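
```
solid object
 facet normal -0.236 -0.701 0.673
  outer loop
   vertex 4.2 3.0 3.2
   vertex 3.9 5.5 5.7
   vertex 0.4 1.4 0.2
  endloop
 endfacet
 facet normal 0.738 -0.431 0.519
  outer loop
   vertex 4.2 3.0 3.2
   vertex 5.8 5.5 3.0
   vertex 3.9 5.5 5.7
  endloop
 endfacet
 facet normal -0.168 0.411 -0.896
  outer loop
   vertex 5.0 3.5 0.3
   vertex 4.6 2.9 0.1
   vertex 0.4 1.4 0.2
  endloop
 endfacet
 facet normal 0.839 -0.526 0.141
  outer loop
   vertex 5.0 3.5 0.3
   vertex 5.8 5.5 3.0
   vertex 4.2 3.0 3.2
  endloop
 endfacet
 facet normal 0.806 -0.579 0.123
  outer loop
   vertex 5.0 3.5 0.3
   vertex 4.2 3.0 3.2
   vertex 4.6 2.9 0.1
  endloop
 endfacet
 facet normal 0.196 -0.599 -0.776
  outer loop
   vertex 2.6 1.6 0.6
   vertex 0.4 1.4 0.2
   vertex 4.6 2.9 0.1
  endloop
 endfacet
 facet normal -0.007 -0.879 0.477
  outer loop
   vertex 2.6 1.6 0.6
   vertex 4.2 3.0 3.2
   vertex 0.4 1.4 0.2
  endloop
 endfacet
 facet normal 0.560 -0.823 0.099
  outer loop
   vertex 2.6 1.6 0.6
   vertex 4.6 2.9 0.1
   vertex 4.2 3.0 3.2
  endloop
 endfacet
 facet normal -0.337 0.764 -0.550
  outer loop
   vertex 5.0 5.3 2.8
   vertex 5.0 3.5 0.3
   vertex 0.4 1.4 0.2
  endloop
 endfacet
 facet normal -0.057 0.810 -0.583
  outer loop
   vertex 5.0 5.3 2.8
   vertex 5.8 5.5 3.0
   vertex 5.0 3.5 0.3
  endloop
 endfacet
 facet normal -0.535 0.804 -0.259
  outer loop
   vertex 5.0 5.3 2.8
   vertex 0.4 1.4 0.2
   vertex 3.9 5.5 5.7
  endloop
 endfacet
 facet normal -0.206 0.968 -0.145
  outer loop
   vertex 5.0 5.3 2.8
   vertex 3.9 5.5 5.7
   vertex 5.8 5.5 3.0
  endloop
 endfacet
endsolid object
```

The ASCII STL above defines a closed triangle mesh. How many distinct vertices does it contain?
8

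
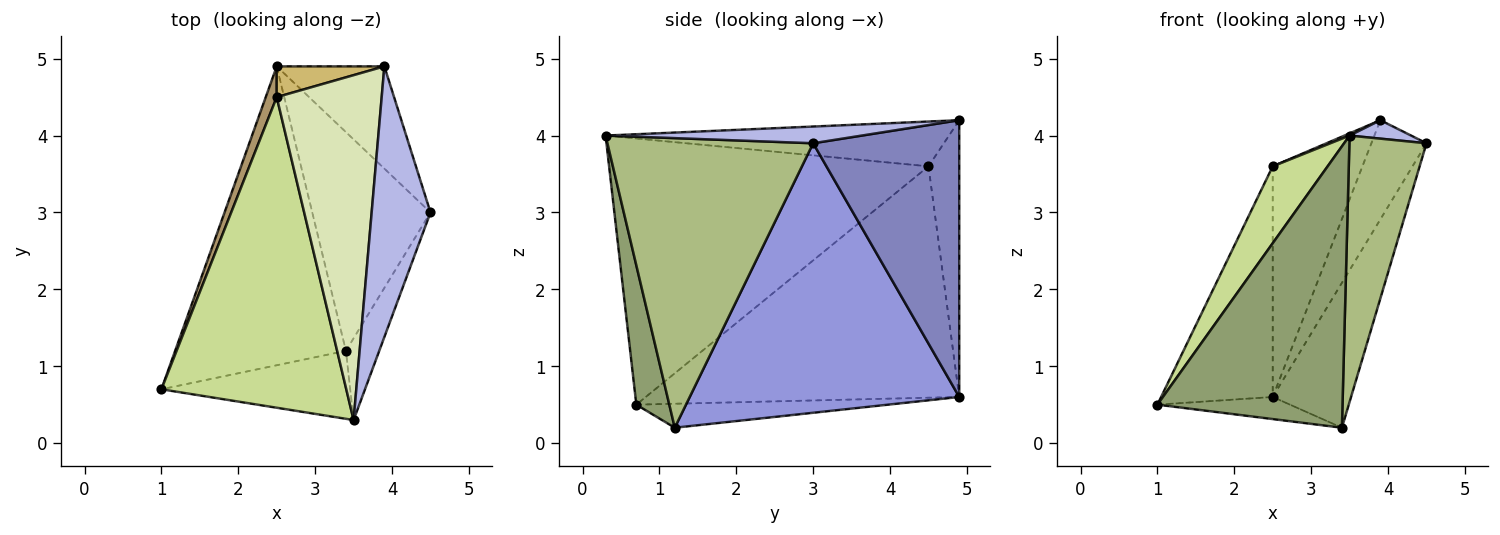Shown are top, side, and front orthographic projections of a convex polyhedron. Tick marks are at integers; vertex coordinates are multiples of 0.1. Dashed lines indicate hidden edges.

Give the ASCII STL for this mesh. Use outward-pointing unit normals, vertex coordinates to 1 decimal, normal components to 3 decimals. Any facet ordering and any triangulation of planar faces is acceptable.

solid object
 facet normal -0.139 0.073 -0.988
  outer loop
   vertex 2.5 4.9 0.6
   vertex 3.4 1.2 0.2
   vertex 1.0 0.7 0.5
  endloop
 endfacet
 facet normal 0.879 0.332 -0.342
  outer loop
   vertex 2.5 4.9 0.6
   vertex 3.9 4.9 4.2
   vertex 4.5 3.0 3.9
  endloop
 endfacet
 facet normal 0.885 0.257 -0.388
  outer loop
   vertex 2.5 4.9 0.6
   vertex 4.5 3.0 3.9
   vertex 3.4 1.2 0.2
  endloop
 endfacet
 facet normal 0.273 -0.065 0.960
  outer loop
   vertex 3.5 0.3 4.0
   vertex 4.5 3.0 3.9
   vertex 3.9 4.9 4.2
  endloop
 endfacet
 facet normal 0.171 -0.958 -0.231
  outer loop
   vertex 3.5 0.3 4.0
   vertex 1.0 0.7 0.5
   vertex 3.4 1.2 0.2
  endloop
 endfacet
 facet normal 0.931 -0.349 -0.107
  outer loop
   vertex 3.5 0.3 4.0
   vertex 3.4 1.2 0.2
   vertex 4.5 3.0 3.9
  endloop
 endfacet
 facet normal -0.813 -0.140 0.565
  outer loop
   vertex 2.5 4.5 3.6
   vertex 1.0 0.7 0.5
   vertex 3.5 0.3 4.0
  endloop
 endfacet
 facet normal -0.392 -0.006 0.920
  outer loop
   vertex 2.5 4.5 3.6
   vertex 3.5 0.3 4.0
   vertex 3.9 4.9 4.2
  endloop
 endfacet
 facet normal -0.941 0.335 0.045
  outer loop
   vertex 2.5 4.5 3.6
   vertex 2.5 4.9 0.6
   vertex 1.0 0.7 0.5
  endloop
 endfacet
 facet normal -0.322 0.939 0.125
  outer loop
   vertex 2.5 4.5 3.6
   vertex 3.9 4.9 4.2
   vertex 2.5 4.9 0.6
  endloop
 endfacet
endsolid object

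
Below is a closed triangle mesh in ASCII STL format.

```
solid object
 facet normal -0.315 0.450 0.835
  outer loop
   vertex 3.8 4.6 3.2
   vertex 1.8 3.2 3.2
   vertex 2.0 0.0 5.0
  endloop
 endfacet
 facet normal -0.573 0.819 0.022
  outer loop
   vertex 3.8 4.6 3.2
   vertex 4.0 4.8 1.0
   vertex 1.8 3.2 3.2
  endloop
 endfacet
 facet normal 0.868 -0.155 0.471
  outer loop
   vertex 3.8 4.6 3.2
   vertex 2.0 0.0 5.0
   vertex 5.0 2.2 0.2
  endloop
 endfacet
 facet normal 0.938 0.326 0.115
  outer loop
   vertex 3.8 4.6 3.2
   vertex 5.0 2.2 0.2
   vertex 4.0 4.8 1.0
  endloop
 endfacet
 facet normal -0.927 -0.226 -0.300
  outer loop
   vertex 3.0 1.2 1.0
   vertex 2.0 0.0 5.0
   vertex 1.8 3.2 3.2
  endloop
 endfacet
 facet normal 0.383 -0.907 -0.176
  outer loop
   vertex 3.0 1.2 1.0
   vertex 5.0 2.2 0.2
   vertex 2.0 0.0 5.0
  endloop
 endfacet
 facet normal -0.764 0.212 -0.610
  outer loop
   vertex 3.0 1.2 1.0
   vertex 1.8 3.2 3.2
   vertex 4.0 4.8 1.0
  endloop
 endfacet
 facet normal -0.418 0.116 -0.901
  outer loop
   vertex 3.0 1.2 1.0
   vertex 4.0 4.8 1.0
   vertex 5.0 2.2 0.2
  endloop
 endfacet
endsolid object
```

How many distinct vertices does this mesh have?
6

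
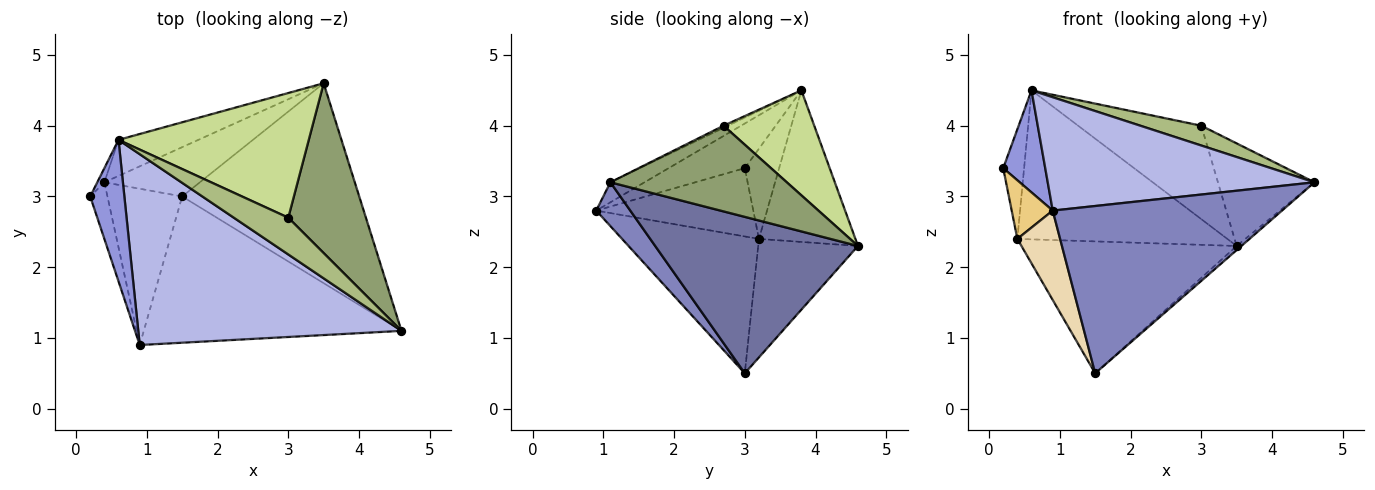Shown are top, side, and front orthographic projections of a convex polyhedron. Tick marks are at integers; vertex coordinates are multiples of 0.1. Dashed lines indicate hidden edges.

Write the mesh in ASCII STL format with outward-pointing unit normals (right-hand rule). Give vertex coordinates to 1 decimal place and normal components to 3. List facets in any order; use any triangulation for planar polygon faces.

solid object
 facet normal 0.662 0.015 -0.749
  outer loop
   vertex 1.5 3.0 0.5
   vertex 3.5 4.6 2.3
   vertex 4.6 1.1 3.2
  endloop
 endfacet
 facet normal 0.111 -0.748 -0.654
  outer loop
   vertex 0.9 0.9 2.8
   vertex 1.5 3.0 0.5
   vertex 4.6 1.1 3.2
  endloop
 endfacet
 facet normal -0.727 -0.401 0.556
  outer loop
   vertex 0.6 3.8 4.5
   vertex 0.2 3.0 3.4
   vertex 0.9 0.9 2.8
  endloop
 endfacet
 facet normal -0.065 -0.510 0.858
  outer loop
   vertex 0.6 3.8 4.5
   vertex 0.9 0.9 2.8
   vertex 4.6 1.1 3.2
  endloop
 endfacet
 facet normal 0.687 0.376 0.622
  outer loop
   vertex 3.0 2.7 4.0
   vertex 4.6 1.1 3.2
   vertex 3.5 4.6 2.3
  endloop
 endfacet
 facet normal -0.034 -0.474 0.880
  outer loop
   vertex 3.0 2.7 4.0
   vertex 0.6 3.8 4.5
   vertex 4.6 1.1 3.2
  endloop
 endfacet
 facet normal 0.404 0.549 0.732
  outer loop
   vertex 3.0 2.7 4.0
   vertex 3.5 4.6 2.3
   vertex 0.6 3.8 4.5
  endloop
 endfacet
 facet normal -0.398 0.859 -0.321
  outer loop
   vertex 0.4 3.2 2.4
   vertex 3.5 4.6 2.3
   vertex 1.5 3.0 0.5
  endloop
 endfacet
 facet normal -0.408 0.887 -0.215
  outer loop
   vertex 0.4 3.2 2.4
   vertex 0.6 3.8 4.5
   vertex 3.5 4.6 2.3
  endloop
 endfacet
 facet normal -0.853 0.518 -0.067
  outer loop
   vertex 0.4 3.2 2.4
   vertex 0.2 3.0 3.4
   vertex 0.6 3.8 4.5
  endloop
 endfacet
 facet normal -0.940 -0.246 -0.237
  outer loop
   vertex 0.4 3.2 2.4
   vertex 0.9 0.9 2.8
   vertex 0.2 3.0 3.4
  endloop
 endfacet
 facet normal -0.846 -0.264 -0.462
  outer loop
   vertex 0.4 3.2 2.4
   vertex 1.5 3.0 0.5
   vertex 0.9 0.9 2.8
  endloop
 endfacet
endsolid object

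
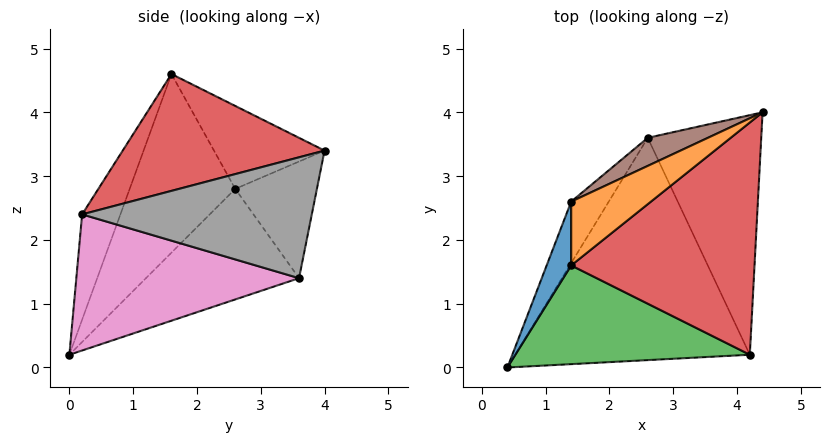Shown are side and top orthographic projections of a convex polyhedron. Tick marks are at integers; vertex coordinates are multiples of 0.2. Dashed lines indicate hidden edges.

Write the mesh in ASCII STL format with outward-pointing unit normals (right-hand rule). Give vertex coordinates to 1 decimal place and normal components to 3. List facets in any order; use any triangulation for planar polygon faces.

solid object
 facet normal -0.962 0.238 0.132
  outer loop
   vertex 1.4 2.6 2.8
   vertex 0.4 0.0 0.2
   vertex 1.4 1.6 4.6
  endloop
 endfacet
 facet normal -0.451 0.780 0.433
  outer loop
   vertex 1.4 2.6 2.8
   vertex 1.4 1.6 4.6
   vertex 4.4 4.0 3.4
  endloop
 endfacet
 facet normal -0.166 -0.914 0.370
  outer loop
   vertex 4.2 0.2 2.4
   vertex 1.4 1.6 4.6
   vertex 0.4 0.0 0.2
  endloop
 endfacet
 facet normal 0.521 -0.243 0.818
  outer loop
   vertex 4.2 0.2 2.4
   vertex 4.4 4.0 3.4
   vertex 1.4 1.6 4.6
  endloop
 endfacet
 facet normal -0.781 0.566 -0.265
  outer loop
   vertex 2.6 3.6 1.4
   vertex 0.4 0.0 0.2
   vertex 1.4 2.6 2.8
  endloop
 endfacet
 facet normal -0.449 0.863 0.232
  outer loop
   vertex 2.6 3.6 1.4
   vertex 1.4 2.6 2.8
   vertex 4.4 4.0 3.4
  endloop
 endfacet
 facet normal 0.502 -0.018 -0.865
  outer loop
   vertex 2.6 3.6 1.4
   vertex 4.2 0.2 2.4
   vertex 0.4 0.0 0.2
  endloop
 endfacet
 facet normal 0.722 0.140 -0.678
  outer loop
   vertex 2.6 3.6 1.4
   vertex 4.4 4.0 3.4
   vertex 4.2 0.2 2.4
  endloop
 endfacet
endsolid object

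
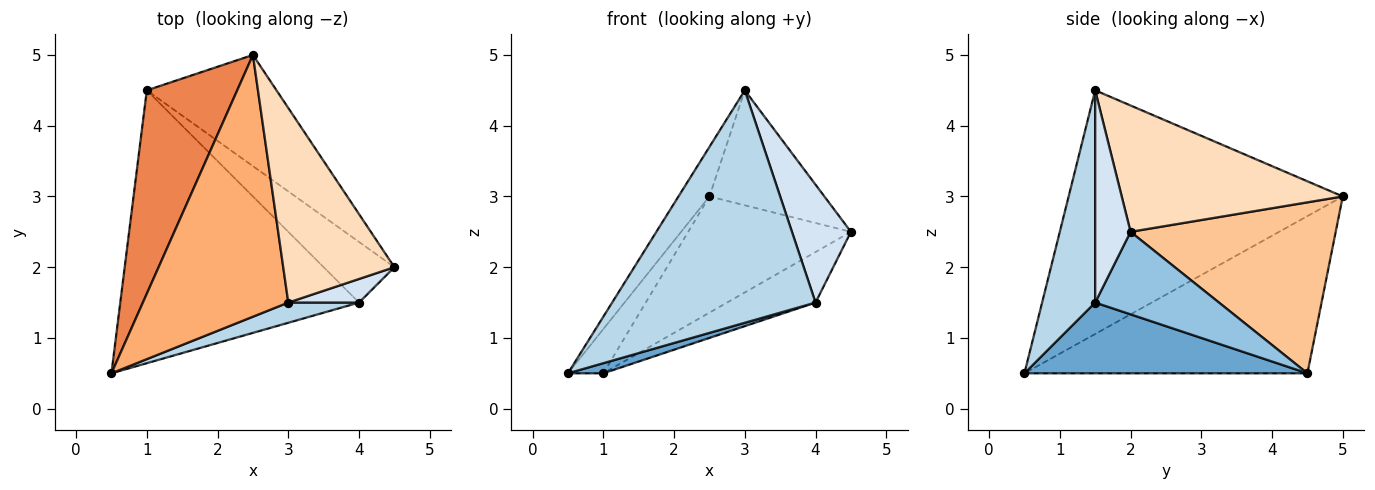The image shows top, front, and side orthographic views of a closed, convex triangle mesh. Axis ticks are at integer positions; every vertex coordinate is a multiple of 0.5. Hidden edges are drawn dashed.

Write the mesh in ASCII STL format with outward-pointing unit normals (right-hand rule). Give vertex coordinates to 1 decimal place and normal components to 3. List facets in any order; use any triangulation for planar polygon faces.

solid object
 facet normal 0.284 -0.035 -0.958
  outer loop
   vertex 4.0 1.5 1.5
   vertex 0.5 0.5 0.5
   vertex 1.0 4.5 0.5
  endloop
 endfacet
 facet normal 0.667 0.477 -0.572
  outer loop
   vertex 4.0 1.5 1.5
   vertex 1.0 4.5 0.5
   vertex 4.5 2.0 2.5
  endloop
 endfacet
 facet normal 0.252 -0.964 0.084
  outer loop
   vertex 4.0 1.5 1.5
   vertex 3.0 1.5 4.5
   vertex 0.5 0.5 0.5
  endloop
 endfacet
 facet normal 0.507 -0.845 0.169
  outer loop
   vertex 4.0 1.5 1.5
   vertex 4.5 2.0 2.5
   vertex 3.0 1.5 4.5
  endloop
 endfacet
 facet normal -0.862 0.108 0.496
  outer loop
   vertex 2.5 5.0 3.0
   vertex 1.0 4.5 0.5
   vertex 0.5 0.5 0.5
  endloop
 endfacet
 facet normal -0.855 0.096 0.510
  outer loop
   vertex 2.5 5.0 3.0
   vertex 0.5 0.5 0.5
   vertex 3.0 1.5 4.5
  endloop
 endfacet
 facet normal 0.674 0.534 -0.511
  outer loop
   vertex 2.5 5.0 3.0
   vertex 4.5 2.0 2.5
   vertex 1.0 4.5 0.5
  endloop
 endfacet
 facet normal 0.699 0.364 0.615
  outer loop
   vertex 2.5 5.0 3.0
   vertex 3.0 1.5 4.5
   vertex 4.5 2.0 2.5
  endloop
 endfacet
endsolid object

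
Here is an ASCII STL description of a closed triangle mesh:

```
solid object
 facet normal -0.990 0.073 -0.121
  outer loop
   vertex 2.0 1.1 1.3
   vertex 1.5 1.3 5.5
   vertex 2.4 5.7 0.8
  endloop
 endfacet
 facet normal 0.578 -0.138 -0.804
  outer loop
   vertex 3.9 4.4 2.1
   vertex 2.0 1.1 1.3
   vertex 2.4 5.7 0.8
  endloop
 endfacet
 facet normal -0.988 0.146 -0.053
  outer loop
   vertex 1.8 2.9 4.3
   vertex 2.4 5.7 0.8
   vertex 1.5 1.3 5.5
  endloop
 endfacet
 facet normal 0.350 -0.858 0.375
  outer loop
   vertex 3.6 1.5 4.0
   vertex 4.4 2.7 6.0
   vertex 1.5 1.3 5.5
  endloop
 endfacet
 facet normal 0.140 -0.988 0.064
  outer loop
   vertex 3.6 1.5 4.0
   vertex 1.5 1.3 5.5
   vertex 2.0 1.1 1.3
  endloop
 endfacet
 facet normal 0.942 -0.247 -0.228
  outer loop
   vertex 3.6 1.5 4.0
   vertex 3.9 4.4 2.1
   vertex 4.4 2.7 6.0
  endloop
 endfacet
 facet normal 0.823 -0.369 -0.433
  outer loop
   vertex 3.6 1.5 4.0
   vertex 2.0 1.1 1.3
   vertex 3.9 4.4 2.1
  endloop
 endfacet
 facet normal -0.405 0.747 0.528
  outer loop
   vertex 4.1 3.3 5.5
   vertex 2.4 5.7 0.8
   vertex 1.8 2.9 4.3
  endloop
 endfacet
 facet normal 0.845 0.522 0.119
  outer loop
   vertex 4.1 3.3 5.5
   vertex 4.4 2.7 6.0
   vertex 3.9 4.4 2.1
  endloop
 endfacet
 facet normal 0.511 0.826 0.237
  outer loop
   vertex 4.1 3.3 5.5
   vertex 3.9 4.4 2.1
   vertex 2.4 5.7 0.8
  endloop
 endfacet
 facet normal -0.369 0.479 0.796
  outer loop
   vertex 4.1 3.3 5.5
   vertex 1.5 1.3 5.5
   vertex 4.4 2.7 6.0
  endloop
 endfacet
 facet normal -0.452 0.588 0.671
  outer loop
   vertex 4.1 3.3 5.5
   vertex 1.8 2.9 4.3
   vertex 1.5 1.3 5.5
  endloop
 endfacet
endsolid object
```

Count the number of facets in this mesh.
12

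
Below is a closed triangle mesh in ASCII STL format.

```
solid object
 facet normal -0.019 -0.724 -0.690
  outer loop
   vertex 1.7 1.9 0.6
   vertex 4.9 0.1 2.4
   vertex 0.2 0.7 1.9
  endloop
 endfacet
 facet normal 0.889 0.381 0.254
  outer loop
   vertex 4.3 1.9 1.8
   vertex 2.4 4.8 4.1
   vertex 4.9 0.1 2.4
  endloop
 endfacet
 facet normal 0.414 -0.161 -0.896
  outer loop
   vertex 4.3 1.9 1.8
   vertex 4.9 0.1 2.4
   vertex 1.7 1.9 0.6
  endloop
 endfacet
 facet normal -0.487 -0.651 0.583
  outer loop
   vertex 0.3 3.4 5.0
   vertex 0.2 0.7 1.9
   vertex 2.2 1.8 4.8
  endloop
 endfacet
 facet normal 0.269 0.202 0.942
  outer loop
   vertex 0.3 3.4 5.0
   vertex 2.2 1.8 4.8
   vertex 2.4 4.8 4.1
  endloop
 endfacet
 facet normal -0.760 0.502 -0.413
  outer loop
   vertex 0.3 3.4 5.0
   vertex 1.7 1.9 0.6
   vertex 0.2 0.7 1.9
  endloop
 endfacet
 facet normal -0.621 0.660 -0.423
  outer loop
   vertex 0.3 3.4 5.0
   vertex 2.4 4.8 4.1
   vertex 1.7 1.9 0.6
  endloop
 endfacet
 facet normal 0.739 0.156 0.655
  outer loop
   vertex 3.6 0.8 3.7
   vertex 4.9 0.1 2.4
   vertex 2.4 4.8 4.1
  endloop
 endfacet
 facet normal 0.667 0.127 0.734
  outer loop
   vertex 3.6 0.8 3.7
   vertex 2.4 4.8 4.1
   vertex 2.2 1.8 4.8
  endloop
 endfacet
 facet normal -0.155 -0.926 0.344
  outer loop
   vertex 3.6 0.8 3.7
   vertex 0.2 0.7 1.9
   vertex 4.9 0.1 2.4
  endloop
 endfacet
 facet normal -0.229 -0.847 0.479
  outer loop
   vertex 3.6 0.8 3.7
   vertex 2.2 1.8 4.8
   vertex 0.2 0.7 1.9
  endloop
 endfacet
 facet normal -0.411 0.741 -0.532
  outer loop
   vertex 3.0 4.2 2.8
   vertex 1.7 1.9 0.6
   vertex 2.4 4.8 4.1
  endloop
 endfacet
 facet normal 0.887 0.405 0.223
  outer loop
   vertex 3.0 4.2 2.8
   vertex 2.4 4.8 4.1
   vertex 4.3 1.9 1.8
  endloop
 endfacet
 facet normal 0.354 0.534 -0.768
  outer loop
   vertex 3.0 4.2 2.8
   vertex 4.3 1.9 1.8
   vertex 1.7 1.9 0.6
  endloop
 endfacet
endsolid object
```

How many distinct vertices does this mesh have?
9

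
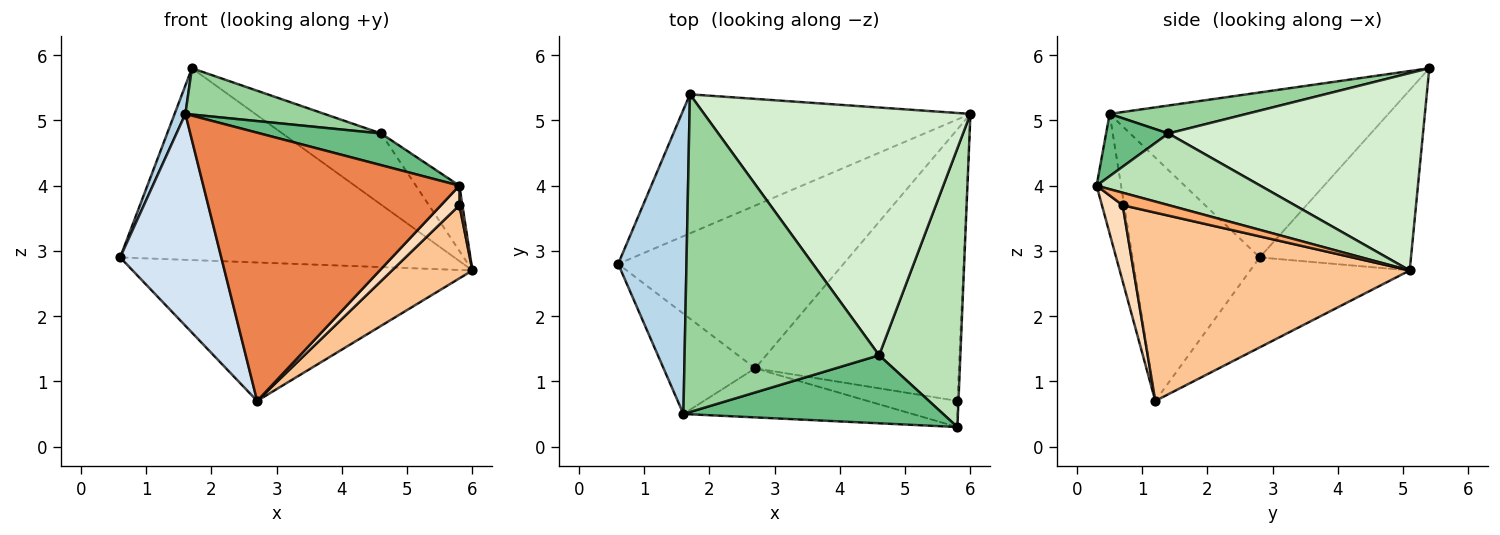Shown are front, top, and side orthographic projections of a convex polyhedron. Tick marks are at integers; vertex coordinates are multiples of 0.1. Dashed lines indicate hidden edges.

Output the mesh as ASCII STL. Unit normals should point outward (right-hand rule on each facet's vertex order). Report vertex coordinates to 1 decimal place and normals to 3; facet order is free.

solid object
 facet normal -0.344 0.760 -0.551
  outer loop
   vertex 1.7 5.4 5.8
   vertex 6.0 5.1 2.7
   vertex 0.6 2.8 2.9
  endloop
 endfacet
 facet normal -0.291 0.620 -0.729
  outer loop
   vertex 2.7 1.2 0.7
   vertex 0.6 2.8 2.9
   vertex 6.0 5.1 2.7
  endloop
 endfacet
 facet normal -0.923 -0.036 0.382
  outer loop
   vertex 1.6 0.5 5.1
   vertex 1.7 5.4 5.8
   vertex 0.6 2.8 2.9
  endloop
 endfacet
 facet normal -0.751 -0.597 -0.283
  outer loop
   vertex 1.6 0.5 5.1
   vertex 0.6 2.8 2.9
   vertex 2.7 1.2 0.7
  endloop
 endfacet
 facet normal -0.094 -0.979 -0.179
  outer loop
   vertex 1.6 0.5 5.1
   vertex 2.7 1.2 0.7
   vertex 5.8 0.3 4.0
  endloop
 endfacet
 facet normal 0.994 -0.065 -0.086
  outer loop
   vertex 5.8 0.7 3.7
   vertex 6.0 5.1 2.7
   vertex 5.8 0.3 4.0
  endloop
 endfacet
 facet normal 0.666 -0.194 -0.720
  outer loop
   vertex 5.8 0.7 3.7
   vertex 2.7 1.2 0.7
   vertex 6.0 5.1 2.7
  endloop
 endfacet
 facet normal 0.561 -0.497 -0.662
  outer loop
   vertex 5.8 0.7 3.7
   vertex 5.8 0.3 4.0
   vertex 2.7 1.2 0.7
  endloop
 endfacet
 facet normal 0.212 -0.413 0.886
  outer loop
   vertex 4.6 1.4 4.8
   vertex 1.6 0.5 5.1
   vertex 5.8 0.3 4.0
  endloop
 endfacet
 facet normal 0.141 -0.143 0.980
  outer loop
   vertex 4.6 1.4 4.8
   vertex 1.7 5.4 5.8
   vertex 1.6 0.5 5.1
  endloop
 endfacet
 facet normal 0.651 0.173 0.739
  outer loop
   vertex 4.6 1.4 4.8
   vertex 5.8 0.3 4.0
   vertex 6.0 5.1 2.7
  endloop
 endfacet
 facet normal 0.580 0.225 0.783
  outer loop
   vertex 4.6 1.4 4.8
   vertex 6.0 5.1 2.7
   vertex 1.7 5.4 5.8
  endloop
 endfacet
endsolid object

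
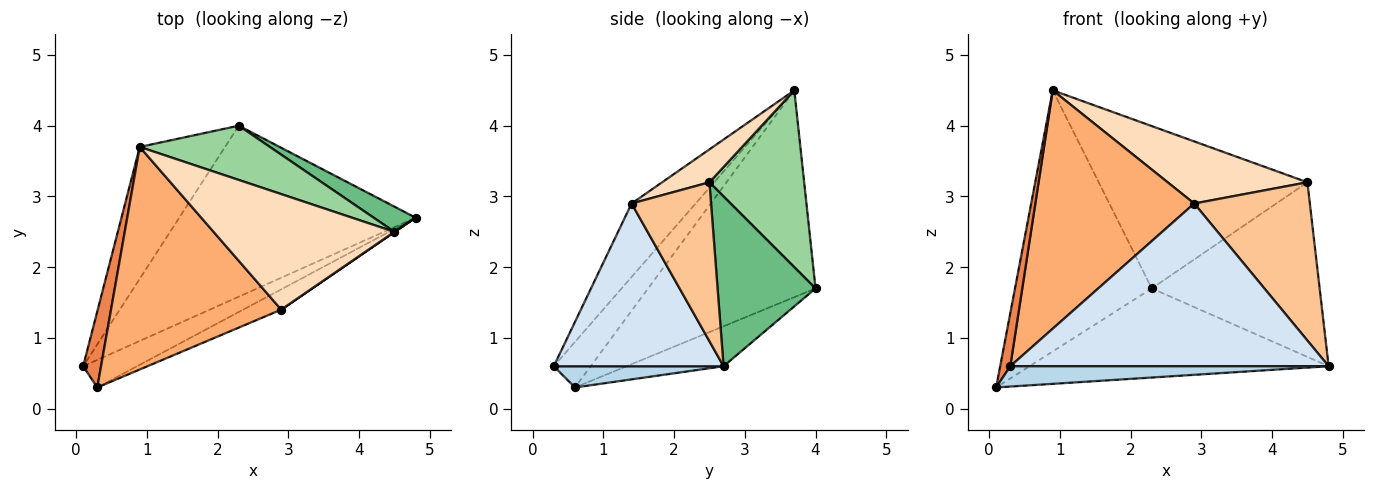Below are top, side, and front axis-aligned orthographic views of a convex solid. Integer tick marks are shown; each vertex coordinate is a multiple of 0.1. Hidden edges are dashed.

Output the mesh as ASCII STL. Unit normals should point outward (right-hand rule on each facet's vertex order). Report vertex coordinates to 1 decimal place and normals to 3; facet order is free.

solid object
 facet normal -0.148 0.457 -0.877
  outer loop
   vertex 2.3 4.0 1.7
   vertex 4.8 2.7 0.6
   vertex 0.1 0.6 0.3
  endloop
 endfacet
 facet normal -0.738 0.603 -0.304
  outer loop
   vertex 2.3 4.0 1.7
   vertex 0.1 0.6 0.3
   vertex 0.9 3.7 4.5
  endloop
 endfacet
 facet normal 0.302 -0.566 -0.767
  outer loop
   vertex 0.3 0.3 0.6
   vertex 0.1 0.6 0.3
   vertex 4.8 2.7 0.6
  endloop
 endfacet
 facet normal 0.468 -0.877 -0.109
  outer loop
   vertex 0.3 0.3 0.6
   vertex 4.8 2.7 0.6
   vertex 2.9 1.4 2.9
  endloop
 endfacet
 facet normal -0.902 -0.247 0.354
  outer loop
   vertex 0.3 0.3 0.6
   vertex 0.9 3.7 4.5
   vertex 0.1 0.6 0.3
  endloop
 endfacet
 facet normal -0.283 -0.701 0.655
  outer loop
   vertex 0.3 0.3 0.6
   vertex 2.9 1.4 2.9
   vertex 0.9 3.7 4.5
  endloop
 endfacet
 facet normal 0.566 -0.824 0.002
  outer loop
   vertex 4.5 2.5 3.2
   vertex 2.9 1.4 2.9
   vertex 4.8 2.7 0.6
  endloop
 endfacet
 facet normal 0.158 -0.467 0.870
  outer loop
   vertex 4.5 2.5 3.2
   vertex 0.9 3.7 4.5
   vertex 2.9 1.4 2.9
  endloop
 endfacet
 facet normal 0.500 0.857 0.124
  outer loop
   vertex 4.5 2.5 3.2
   vertex 4.8 2.7 0.6
   vertex 2.3 4.0 1.7
  endloop
 endfacet
 facet normal 0.395 0.871 0.291
  outer loop
   vertex 4.5 2.5 3.2
   vertex 2.3 4.0 1.7
   vertex 0.9 3.7 4.5
  endloop
 endfacet
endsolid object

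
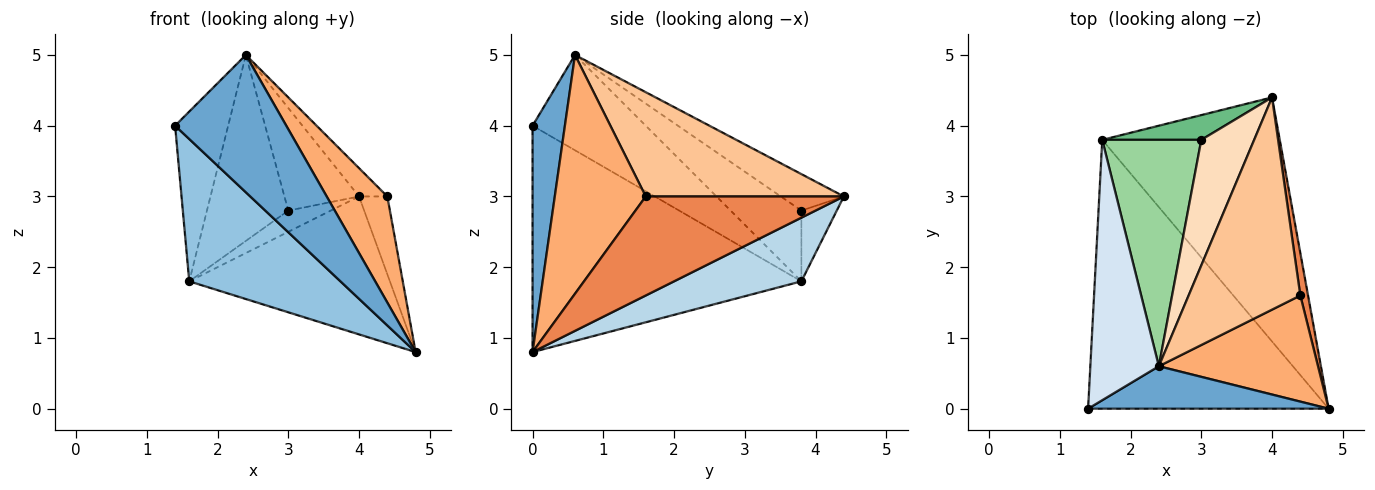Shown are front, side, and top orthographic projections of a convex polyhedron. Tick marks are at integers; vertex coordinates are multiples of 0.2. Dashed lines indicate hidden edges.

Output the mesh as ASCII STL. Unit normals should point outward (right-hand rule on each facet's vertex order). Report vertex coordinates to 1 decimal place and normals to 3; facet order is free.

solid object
 facet normal 0.268 -0.921 0.285
  outer loop
   vertex 2.4 0.6 5.0
   vertex 1.4 0.0 4.0
   vertex 4.8 0.0 0.8
  endloop
 endfacet
 facet normal -0.639 -0.360 -0.679
  outer loop
   vertex 1.6 3.8 1.8
   vertex 4.8 0.0 0.8
   vertex 1.4 0.0 4.0
  endloop
 endfacet
 facet normal 0.298 0.470 -0.831
  outer loop
   vertex 1.6 3.8 1.8
   vertex 4.0 4.4 3.0
   vertex 4.8 0.0 0.8
  endloop
 endfacet
 facet normal -0.759 0.356 0.545
  outer loop
   vertex 1.6 3.8 1.8
   vertex 1.4 0.0 4.0
   vertex 2.4 0.6 5.0
  endloop
 endfacet
 facet normal 0.987 0.141 0.077
  outer loop
   vertex 4.4 1.6 3.0
   vertex 4.8 0.0 0.8
   vertex 4.0 4.4 3.0
  endloop
 endfacet
 facet normal 0.728 -0.485 0.485
  outer loop
   vertex 4.4 1.6 3.0
   vertex 2.4 0.6 5.0
   vertex 4.8 0.0 0.8
  endloop
 endfacet
 facet normal 0.679 0.097 0.728
  outer loop
   vertex 4.4 1.6 3.0
   vertex 4.0 4.4 3.0
   vertex 2.4 0.6 5.0
  endloop
 endfacet
 facet normal -0.471 0.558 0.683
  outer loop
   vertex 3.0 3.8 2.8
   vertex 2.4 0.6 5.0
   vertex 4.0 4.4 3.0
  endloop
 endfacet
 facet normal -0.477 0.572 0.667
  outer loop
   vertex 3.0 3.8 2.8
   vertex 4.0 4.4 3.0
   vertex 1.6 3.8 1.8
  endloop
 endfacet
 facet normal -0.483 0.556 0.677
  outer loop
   vertex 3.0 3.8 2.8
   vertex 1.6 3.8 1.8
   vertex 2.4 0.6 5.0
  endloop
 endfacet
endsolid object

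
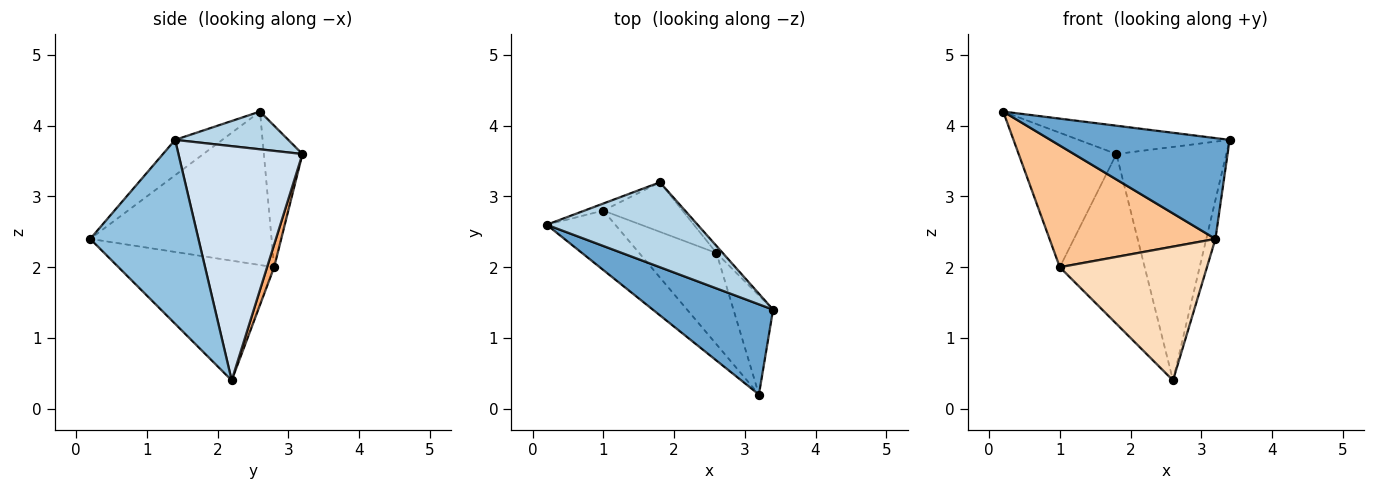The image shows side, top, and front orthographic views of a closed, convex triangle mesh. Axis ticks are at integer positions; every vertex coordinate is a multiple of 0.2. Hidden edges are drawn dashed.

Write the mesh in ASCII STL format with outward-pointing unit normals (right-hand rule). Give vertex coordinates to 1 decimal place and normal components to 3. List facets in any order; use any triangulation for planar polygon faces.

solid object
 facet normal -0.192 -0.731 0.654
  outer loop
   vertex 3.2 0.2 2.4
   vertex 3.4 1.4 3.8
   vertex 0.2 2.6 4.2
  endloop
 endfacet
 facet normal 0.974 0.082 -0.210
  outer loop
   vertex 2.6 2.2 0.4
   vertex 3.4 1.4 3.8
   vertex 3.2 0.2 2.4
  endloop
 endfacet
 facet normal 0.231 0.308 0.923
  outer loop
   vertex 1.8 3.2 3.6
   vertex 0.2 2.6 4.2
   vertex 3.4 1.4 3.8
  endloop
 endfacet
 facet normal 0.748 0.663 -0.020
  outer loop
   vertex 1.8 3.2 3.6
   vertex 3.4 1.4 3.8
   vertex 2.6 2.2 0.4
  endloop
 endfacet
 facet normal -0.367 0.929 -0.049
  outer loop
   vertex 1.0 2.8 2.0
   vertex 0.2 2.6 4.2
   vertex 1.8 3.2 3.6
  endloop
 endfacet
 facet normal 0.080 0.957 -0.279
  outer loop
   vertex 1.0 2.8 2.0
   vertex 1.8 3.2 3.6
   vertex 2.6 2.2 0.4
  endloop
 endfacet
 facet normal -0.701 -0.641 -0.313
  outer loop
   vertex 1.0 2.8 2.0
   vertex 3.2 0.2 2.4
   vertex 0.2 2.6 4.2
  endloop
 endfacet
 facet normal -0.658 -0.622 -0.425
  outer loop
   vertex 1.0 2.8 2.0
   vertex 2.6 2.2 0.4
   vertex 3.2 0.2 2.4
  endloop
 endfacet
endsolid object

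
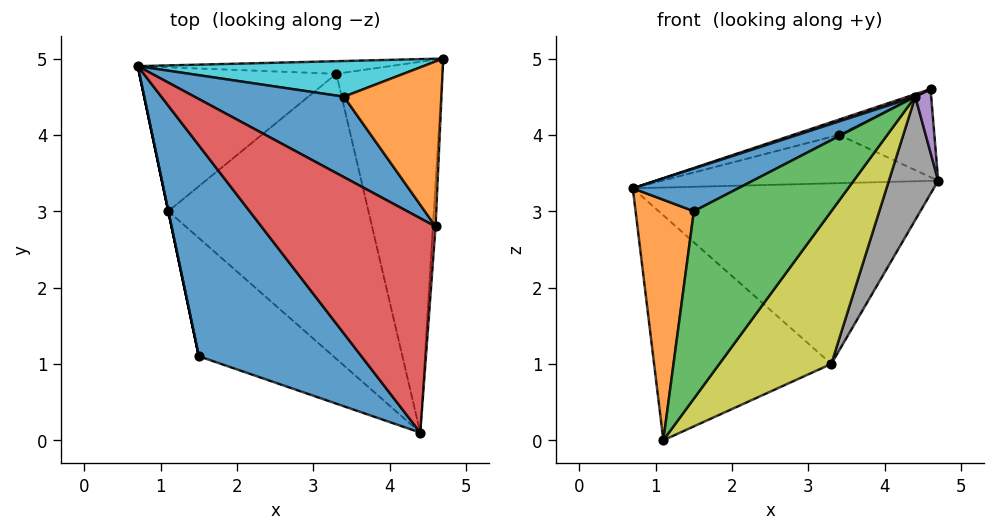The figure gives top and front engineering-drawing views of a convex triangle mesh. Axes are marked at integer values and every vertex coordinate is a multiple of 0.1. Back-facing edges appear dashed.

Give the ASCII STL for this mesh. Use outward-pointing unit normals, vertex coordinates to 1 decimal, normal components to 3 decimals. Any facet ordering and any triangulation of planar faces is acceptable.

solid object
 facet normal -0.499 -0.172 0.850
  outer loop
   vertex 1.5 1.1 3.0
   vertex 4.4 0.1 4.5
   vertex 0.7 4.9 3.3
  endloop
 endfacet
 facet normal -0.979 -0.206 0.000
  outer loop
   vertex 1.5 1.1 3.0
   vertex 0.7 4.9 3.3
   vertex 1.1 3.0 0.0
  endloop
 endfacet
 facet normal -0.016 -0.846 -0.533
  outer loop
   vertex 1.5 1.1 3.0
   vertex 1.1 3.0 0.0
   vertex 4.4 0.1 4.5
  endloop
 endfacet
 facet normal -0.322 -0.011 0.947
  outer loop
   vertex 4.6 2.8 4.6
   vertex 0.7 4.9 3.3
   vertex 4.4 0.1 4.5
  endloop
 endfacet
 facet normal 0.996 -0.072 -0.049
  outer loop
   vertex 4.6 2.8 4.6
   vertex 4.4 0.1 4.5
   vertex 4.7 5.0 3.4
  endloop
 endfacet
 facet normal -0.023 0.997 -0.070
  outer loop
   vertex 3.3 4.8 1.0
   vertex 0.7 4.9 3.3
   vertex 4.7 5.0 3.4
  endloop
 endfacet
 facet normal -0.406 0.770 -0.492
  outer loop
   vertex 3.3 4.8 1.0
   vertex 1.1 3.0 0.0
   vertex 0.7 4.9 3.3
  endloop
 endfacet
 facet normal 0.858 -0.162 -0.487
  outer loop
   vertex 3.3 4.8 1.0
   vertex 4.7 5.0 3.4
   vertex 4.4 0.1 4.5
  endloop
 endfacet
 facet normal 0.618 -0.371 -0.693
  outer loop
   vertex 3.3 4.8 1.0
   vertex 4.4 0.1 4.5
   vertex 1.1 3.0 0.0
  endloop
 endfacet
 facet normal -0.035 0.804 0.594
  outer loop
   vertex 3.4 4.5 4.0
   vertex 4.7 5.0 3.4
   vertex 0.7 4.9 3.3
  endloop
 endfacet
 facet normal -0.221 0.182 0.958
  outer loop
   vertex 3.4 4.5 4.0
   vertex 0.7 4.9 3.3
   vertex 4.6 2.8 4.6
  endloop
 endfacet
 facet normal 0.220 0.459 0.860
  outer loop
   vertex 3.4 4.5 4.0
   vertex 4.6 2.8 4.6
   vertex 4.7 5.0 3.4
  endloop
 endfacet
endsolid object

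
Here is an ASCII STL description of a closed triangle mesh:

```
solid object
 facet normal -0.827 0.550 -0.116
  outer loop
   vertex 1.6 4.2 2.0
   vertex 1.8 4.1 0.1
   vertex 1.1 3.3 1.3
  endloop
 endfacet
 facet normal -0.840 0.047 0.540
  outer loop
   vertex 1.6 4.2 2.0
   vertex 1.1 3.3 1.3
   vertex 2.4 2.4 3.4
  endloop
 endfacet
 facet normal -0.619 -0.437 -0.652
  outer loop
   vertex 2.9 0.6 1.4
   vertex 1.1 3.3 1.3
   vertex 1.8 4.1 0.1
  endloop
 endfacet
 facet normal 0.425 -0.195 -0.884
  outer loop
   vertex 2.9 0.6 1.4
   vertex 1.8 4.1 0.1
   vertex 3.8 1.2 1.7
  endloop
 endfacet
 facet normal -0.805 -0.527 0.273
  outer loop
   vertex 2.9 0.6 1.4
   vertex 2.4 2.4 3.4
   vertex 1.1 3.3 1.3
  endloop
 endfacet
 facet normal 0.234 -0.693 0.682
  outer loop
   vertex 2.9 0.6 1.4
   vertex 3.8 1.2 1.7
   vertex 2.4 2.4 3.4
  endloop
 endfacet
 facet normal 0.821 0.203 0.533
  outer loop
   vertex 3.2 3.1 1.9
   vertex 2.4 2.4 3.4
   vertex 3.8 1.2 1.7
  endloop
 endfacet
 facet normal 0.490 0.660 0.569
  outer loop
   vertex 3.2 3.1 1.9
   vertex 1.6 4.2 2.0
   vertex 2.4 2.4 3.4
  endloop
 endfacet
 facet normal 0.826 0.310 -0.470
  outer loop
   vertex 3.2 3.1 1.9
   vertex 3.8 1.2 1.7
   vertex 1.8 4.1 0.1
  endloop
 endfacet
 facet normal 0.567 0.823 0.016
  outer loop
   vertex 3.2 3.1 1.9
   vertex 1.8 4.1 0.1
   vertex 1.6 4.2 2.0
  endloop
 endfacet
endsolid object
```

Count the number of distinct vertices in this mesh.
7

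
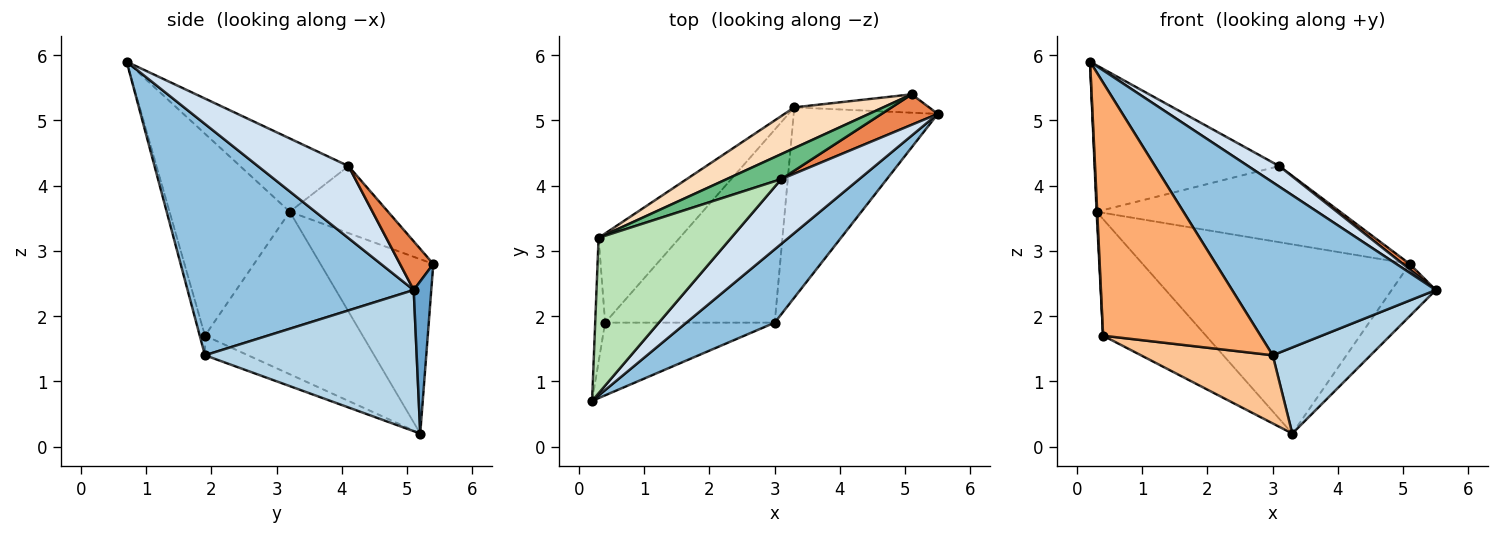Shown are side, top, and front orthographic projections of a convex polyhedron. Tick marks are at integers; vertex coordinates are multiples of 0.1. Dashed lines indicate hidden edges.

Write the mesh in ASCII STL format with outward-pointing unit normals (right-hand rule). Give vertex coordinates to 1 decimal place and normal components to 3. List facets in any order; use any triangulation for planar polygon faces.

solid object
 facet normal 0.351 0.883 -0.311
  outer loop
   vertex 5.1 5.4 2.8
   vertex 5.5 5.1 2.4
   vertex 3.3 5.2 0.2
  endloop
 endfacet
 facet normal 0.715 -0.644 0.273
  outer loop
   vertex 3.0 1.9 1.4
   vertex 5.5 5.1 2.4
   vertex 0.2 0.7 5.9
  endloop
 endfacet
 facet normal 0.666 -0.308 -0.680
  outer loop
   vertex 3.0 1.9 1.4
   vertex 3.3 5.2 0.2
   vertex 5.5 5.1 2.4
  endloop
 endfacet
 facet normal 0.661 -0.227 0.715
  outer loop
   vertex 3.1 4.1 4.3
   vertex 0.2 0.7 5.9
   vertex 5.5 5.1 2.4
  endloop
 endfacet
 facet normal 0.649 -0.134 0.749
  outer loop
   vertex 3.1 4.1 4.3
   vertex 5.5 5.1 2.4
   vertex 5.1 5.4 2.8
  endloop
 endfacet
 facet normal -0.032 -0.961 -0.276
  outer loop
   vertex 0.4 1.9 1.7
   vertex 3.0 1.9 1.4
   vertex 0.2 0.7 5.9
  endloop
 endfacet
 facet normal -0.108 -0.331 -0.937
  outer loop
   vertex 0.4 1.9 1.7
   vertex 3.3 5.2 0.2
   vertex 3.0 1.9 1.4
  endloop
 endfacet
 facet normal -0.382 0.904 0.195
  outer loop
   vertex 0.3 3.2 3.6
   vertex 5.1 5.4 2.8
   vertex 3.3 5.2 0.2
  endloop
 endfacet
 facet normal -0.358 0.887 0.291
  outer loop
   vertex 0.3 3.2 3.6
   vertex 3.1 4.1 4.3
   vertex 5.1 5.4 2.8
  endloop
 endfacet
 facet normal -0.773 0.504 -0.386
  outer loop
   vertex 0.3 3.2 3.6
   vertex 3.3 5.2 0.2
   vertex 0.4 1.9 1.7
  endloop
 endfacet
 facet normal -0.373 0.636 0.675
  outer loop
   vertex 0.3 3.2 3.6
   vertex 0.2 0.7 5.9
   vertex 3.1 4.1 4.3
  endloop
 endfacet
 facet normal -0.999 -0.005 -0.049
  outer loop
   vertex 0.3 3.2 3.6
   vertex 0.4 1.9 1.7
   vertex 0.2 0.7 5.9
  endloop
 endfacet
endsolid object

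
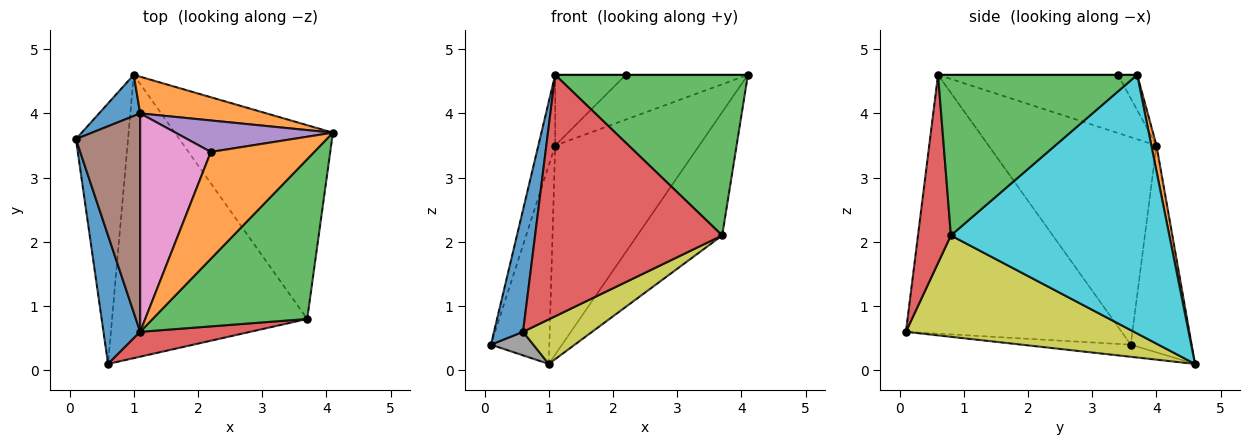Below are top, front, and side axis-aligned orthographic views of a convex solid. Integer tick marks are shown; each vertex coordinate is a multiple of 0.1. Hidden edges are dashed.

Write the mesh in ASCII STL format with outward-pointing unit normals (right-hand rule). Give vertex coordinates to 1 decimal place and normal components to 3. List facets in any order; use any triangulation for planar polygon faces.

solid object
 facet normal -0.981 -0.132 0.139
  outer loop
   vertex 1.1 0.6 4.6
   vertex 0.1 3.6 0.4
   vertex 0.6 0.1 0.6
  endloop
 endfacet
 facet normal 0.000 0.000 1.000
  outer loop
   vertex 1.1 0.6 4.6
   vertex 4.1 3.7 4.6
   vertex 2.2 3.4 4.6
  endloop
 endfacet
 facet normal 0.591 -0.572 0.569
  outer loop
   vertex 3.7 0.8 2.1
   vertex 4.1 3.7 4.6
   vertex 1.1 0.6 4.6
  endloop
 endfacet
 facet normal 0.172 -0.980 0.101
  outer loop
   vertex 3.7 0.8 2.1
   vertex 1.1 0.6 4.6
   vertex 0.6 0.1 0.6
  endloop
 endfacet
 facet normal -0.128 0.811 0.571
  outer loop
   vertex 1.1 4.0 3.5
   vertex 2.2 3.4 4.6
   vertex 4.1 3.7 4.6
  endloop
 endfacet
 facet normal -0.951 0.095 0.294
  outer loop
   vertex 1.1 4.0 3.5
   vertex 0.1 3.6 0.4
   vertex 1.1 0.6 4.6
  endloop
 endfacet
 facet normal -0.617 0.242 0.749
  outer loop
   vertex 1.1 4.0 3.5
   vertex 1.1 0.6 4.6
   vertex 2.2 3.4 4.6
  endloop
 endfacet
 facet normal -0.226 -0.088 -0.970
  outer loop
   vertex 1.0 4.6 0.1
   vertex 0.6 0.1 0.6
   vertex 0.1 3.6 0.4
  endloop
 endfacet
 facet normal 0.456 -0.138 -0.879
  outer loop
   vertex 1.0 4.6 0.1
   vertex 3.7 0.8 2.1
   vertex 0.6 0.1 0.6
  endloop
 endfacet
 facet normal 0.810 0.315 -0.495
  outer loop
   vertex 1.0 4.6 0.1
   vertex 4.1 3.7 4.6
   vertex 3.7 0.8 2.1
  endloop
 endfacet
 facet normal -0.714 0.685 0.142
  outer loop
   vertex 1.0 4.6 0.1
   vertex 0.1 3.6 0.4
   vertex 1.1 4.0 3.5
  endloop
 endfacet
 facet normal 0.035 0.984 0.173
  outer loop
   vertex 1.0 4.6 0.1
   vertex 1.1 4.0 3.5
   vertex 4.1 3.7 4.6
  endloop
 endfacet
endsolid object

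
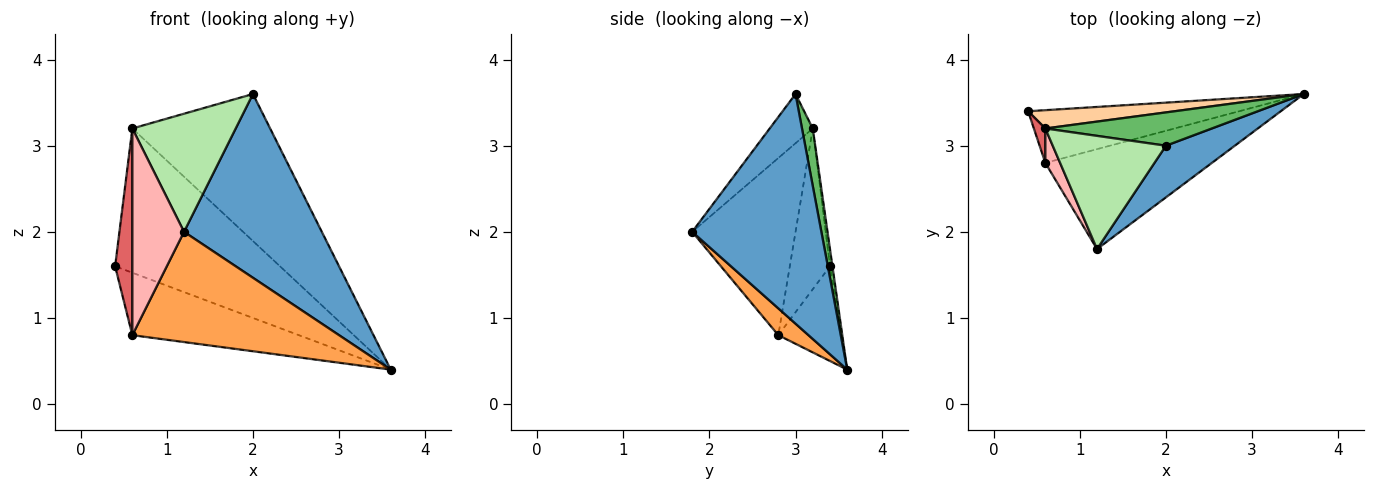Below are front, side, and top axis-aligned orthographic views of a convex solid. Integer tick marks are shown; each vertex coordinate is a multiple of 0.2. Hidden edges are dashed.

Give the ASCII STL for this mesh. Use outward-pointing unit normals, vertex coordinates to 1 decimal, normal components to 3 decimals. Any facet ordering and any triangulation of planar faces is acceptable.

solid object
 facet normal 0.670 -0.715 0.201
  outer loop
   vertex 2.0 3.0 3.6
   vertex 1.2 1.8 2.0
   vertex 3.6 3.6 0.4
  endloop
 endfacet
 facet normal -0.278 0.734 -0.620
  outer loop
   vertex 0.6 2.8 0.8
   vertex 0.4 3.4 1.6
   vertex 3.6 3.6 0.4
  endloop
 endfacet
 facet normal 0.107 -0.737 -0.668
  outer loop
   vertex 0.6 2.8 0.8
   vertex 3.6 3.6 0.4
   vertex 1.2 1.8 2.0
  endloop
 endfacet
 facet normal -0.015 0.992 0.126
  outer loop
   vertex 0.6 3.2 3.2
   vertex 3.6 3.6 0.4
   vertex 0.4 3.4 1.6
  endloop
 endfacet
 facet normal 0.076 0.972 0.220
  outer loop
   vertex 0.6 3.2 3.2
   vertex 2.0 3.0 3.6
   vertex 3.6 3.6 0.4
  endloop
 endfacet
 facet normal -0.288 -0.691 0.663
  outer loop
   vertex 0.6 3.2 3.2
   vertex 1.2 1.8 2.0
   vertex 2.0 3.0 3.6
  endloop
 endfacet
 facet normal -0.917 -0.393 0.066
  outer loop
   vertex 0.6 3.2 3.2
   vertex 0.4 3.4 1.6
   vertex 0.6 2.8 0.8
  endloop
 endfacet
 facet normal -0.892 -0.446 0.074
  outer loop
   vertex 0.6 3.2 3.2
   vertex 0.6 2.8 0.8
   vertex 1.2 1.8 2.0
  endloop
 endfacet
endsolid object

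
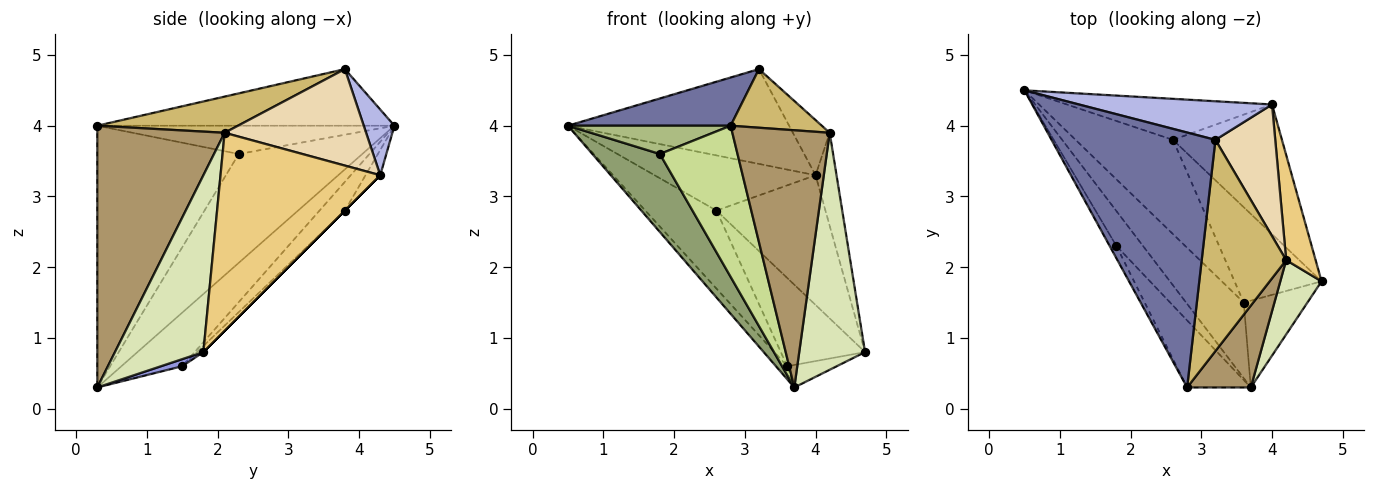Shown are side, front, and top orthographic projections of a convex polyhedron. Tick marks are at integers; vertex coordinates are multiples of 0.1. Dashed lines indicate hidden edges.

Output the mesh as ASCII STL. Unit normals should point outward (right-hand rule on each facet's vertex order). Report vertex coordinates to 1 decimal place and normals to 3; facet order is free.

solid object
 facet normal -0.321 -0.176 0.930
  outer loop
   vertex 2.8 0.3 4.0
   vertex 3.2 3.8 4.8
   vertex 0.5 4.5 4.0
  endloop
 endfacet
 facet normal -0.676 0.125 -0.727
  outer loop
   vertex 3.6 1.5 0.6
   vertex 3.7 0.3 0.3
   vertex 0.5 4.5 4.0
  endloop
 endfacet
 facet normal 0.107 0.250 -0.962
  outer loop
   vertex 3.6 1.5 0.6
   vertex 4.7 1.8 0.8
   vertex 3.7 0.3 0.3
  endloop
 endfacet
 facet normal 0.127 0.919 0.374
  outer loop
   vertex 4.0 4.3 3.3
   vertex 0.5 4.5 4.0
   vertex 3.2 3.8 4.8
  endloop
 endfacet
 facet normal -0.858 -0.469 -0.210
  outer loop
   vertex 1.8 2.3 3.6
   vertex 0.5 4.5 4.0
   vertex 3.7 0.3 0.3
  endloop
 endfacet
 facet normal -0.859 -0.470 -0.204
  outer loop
   vertex 1.8 2.3 3.6
   vertex 2.8 0.3 4.0
   vertex 0.5 4.5 4.0
  endloop
 endfacet
 facet normal -0.857 -0.470 -0.209
  outer loop
   vertex 1.8 2.3 3.6
   vertex 3.7 0.3 0.3
   vertex 2.8 0.3 4.0
  endloop
 endfacet
 facet normal 0.788 -0.587 0.184
  outer loop
   vertex 4.2 2.1 3.9
   vertex 3.7 0.3 0.3
   vertex 4.7 1.8 0.8
  endloop
 endfacet
 facet normal 0.780 -0.596 0.190
  outer loop
   vertex 4.2 2.1 3.9
   vertex 2.8 0.3 4.0
   vertex 3.7 0.3 0.3
  endloop
 endfacet
 facet normal 0.381 -0.247 0.891
  outer loop
   vertex 4.2 2.1 3.9
   vertex 3.2 3.8 4.8
   vertex 2.8 0.3 4.0
  endloop
 endfacet
 facet normal 0.981 0.129 0.146
  outer loop
   vertex 4.2 2.1 3.9
   vertex 4.7 1.8 0.8
   vertex 4.0 4.3 3.3
  endloop
 endfacet
 facet normal 0.830 0.216 0.515
  outer loop
   vertex 4.2 2.1 3.9
   vertex 4.0 4.3 3.3
   vertex 3.2 3.8 4.8
  endloop
 endfacet
 facet normal -0.052 0.678 -0.733
  outer loop
   vertex 2.6 3.8 2.8
   vertex 4.7 1.8 0.8
   vertex 3.6 1.5 0.6
  endloop
 endfacet
 facet normal 0.000 0.707 -0.707
  outer loop
   vertex 2.6 3.8 2.8
   vertex 4.0 4.3 3.3
   vertex 4.7 1.8 0.8
  endloop
 endfacet
 facet normal -0.222 0.622 -0.751
  outer loop
   vertex 2.6 3.8 2.8
   vertex 3.6 1.5 0.6
   vertex 0.5 4.5 4.0
  endloop
 endfacet
 facet normal -0.073 0.800 -0.595
  outer loop
   vertex 2.6 3.8 2.8
   vertex 0.5 4.5 4.0
   vertex 4.0 4.3 3.3
  endloop
 endfacet
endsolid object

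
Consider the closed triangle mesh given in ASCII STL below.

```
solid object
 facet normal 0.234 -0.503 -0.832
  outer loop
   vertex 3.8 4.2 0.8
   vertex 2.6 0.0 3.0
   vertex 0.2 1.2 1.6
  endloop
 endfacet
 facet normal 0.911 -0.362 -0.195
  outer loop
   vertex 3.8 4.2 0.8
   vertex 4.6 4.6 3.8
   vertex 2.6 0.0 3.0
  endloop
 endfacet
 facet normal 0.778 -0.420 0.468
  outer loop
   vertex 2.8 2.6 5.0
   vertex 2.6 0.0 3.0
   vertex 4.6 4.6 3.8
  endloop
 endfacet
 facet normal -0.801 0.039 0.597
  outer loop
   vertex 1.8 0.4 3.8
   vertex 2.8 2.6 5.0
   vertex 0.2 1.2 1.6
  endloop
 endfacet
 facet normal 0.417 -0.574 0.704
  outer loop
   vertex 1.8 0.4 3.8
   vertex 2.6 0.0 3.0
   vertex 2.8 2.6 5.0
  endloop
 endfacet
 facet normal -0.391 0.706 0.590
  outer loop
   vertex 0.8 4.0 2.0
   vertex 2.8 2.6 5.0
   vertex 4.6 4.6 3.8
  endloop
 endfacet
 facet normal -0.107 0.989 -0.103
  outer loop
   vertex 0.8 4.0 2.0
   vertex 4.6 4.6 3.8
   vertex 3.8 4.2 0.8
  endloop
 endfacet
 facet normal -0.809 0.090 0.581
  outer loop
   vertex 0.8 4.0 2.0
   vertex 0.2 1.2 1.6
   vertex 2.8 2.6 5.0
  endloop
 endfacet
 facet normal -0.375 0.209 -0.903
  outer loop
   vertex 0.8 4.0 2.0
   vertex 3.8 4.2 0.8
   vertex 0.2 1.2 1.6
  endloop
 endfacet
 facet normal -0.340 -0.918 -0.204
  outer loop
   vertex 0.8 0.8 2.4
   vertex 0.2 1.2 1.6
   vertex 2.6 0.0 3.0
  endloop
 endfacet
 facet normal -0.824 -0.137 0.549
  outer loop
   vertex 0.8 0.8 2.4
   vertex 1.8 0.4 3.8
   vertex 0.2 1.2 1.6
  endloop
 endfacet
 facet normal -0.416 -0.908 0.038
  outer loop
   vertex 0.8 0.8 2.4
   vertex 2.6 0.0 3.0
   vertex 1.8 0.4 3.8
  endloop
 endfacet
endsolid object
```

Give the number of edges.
18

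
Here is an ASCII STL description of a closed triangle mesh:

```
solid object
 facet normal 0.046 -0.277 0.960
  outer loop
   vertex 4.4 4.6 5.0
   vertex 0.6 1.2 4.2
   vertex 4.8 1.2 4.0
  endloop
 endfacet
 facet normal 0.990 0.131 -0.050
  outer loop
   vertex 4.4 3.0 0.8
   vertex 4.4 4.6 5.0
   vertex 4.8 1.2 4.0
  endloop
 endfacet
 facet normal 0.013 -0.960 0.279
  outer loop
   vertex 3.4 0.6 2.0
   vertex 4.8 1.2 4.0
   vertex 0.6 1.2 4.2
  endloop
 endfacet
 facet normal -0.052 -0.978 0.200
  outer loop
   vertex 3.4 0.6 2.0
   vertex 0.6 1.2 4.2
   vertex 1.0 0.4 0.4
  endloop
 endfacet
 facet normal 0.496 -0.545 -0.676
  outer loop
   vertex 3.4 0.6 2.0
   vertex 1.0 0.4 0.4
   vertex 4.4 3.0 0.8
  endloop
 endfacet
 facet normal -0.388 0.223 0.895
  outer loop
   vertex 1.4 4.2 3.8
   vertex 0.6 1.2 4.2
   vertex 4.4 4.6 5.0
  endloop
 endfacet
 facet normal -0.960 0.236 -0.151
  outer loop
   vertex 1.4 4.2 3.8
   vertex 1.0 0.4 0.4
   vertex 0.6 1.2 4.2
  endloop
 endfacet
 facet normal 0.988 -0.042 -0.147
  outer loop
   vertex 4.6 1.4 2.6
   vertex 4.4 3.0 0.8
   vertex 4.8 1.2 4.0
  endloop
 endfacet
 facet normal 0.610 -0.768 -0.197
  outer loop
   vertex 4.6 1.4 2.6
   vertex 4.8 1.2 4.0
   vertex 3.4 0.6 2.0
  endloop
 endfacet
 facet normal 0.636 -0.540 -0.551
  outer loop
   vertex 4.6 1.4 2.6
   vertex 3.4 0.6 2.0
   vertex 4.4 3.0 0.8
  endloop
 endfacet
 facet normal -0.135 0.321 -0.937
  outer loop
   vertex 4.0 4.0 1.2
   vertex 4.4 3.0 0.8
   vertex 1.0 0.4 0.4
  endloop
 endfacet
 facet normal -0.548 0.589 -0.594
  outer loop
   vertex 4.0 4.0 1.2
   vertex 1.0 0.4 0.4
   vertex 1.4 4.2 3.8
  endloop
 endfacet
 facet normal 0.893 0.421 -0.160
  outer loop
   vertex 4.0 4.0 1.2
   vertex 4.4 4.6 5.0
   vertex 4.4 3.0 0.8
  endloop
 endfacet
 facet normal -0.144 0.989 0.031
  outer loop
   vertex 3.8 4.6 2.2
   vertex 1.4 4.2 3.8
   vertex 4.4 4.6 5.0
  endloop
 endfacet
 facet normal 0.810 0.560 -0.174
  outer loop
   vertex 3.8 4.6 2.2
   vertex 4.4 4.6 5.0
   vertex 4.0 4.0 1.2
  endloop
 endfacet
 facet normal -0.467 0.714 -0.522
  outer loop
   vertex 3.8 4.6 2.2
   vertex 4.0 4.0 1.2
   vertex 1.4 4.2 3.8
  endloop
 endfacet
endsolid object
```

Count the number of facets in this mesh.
16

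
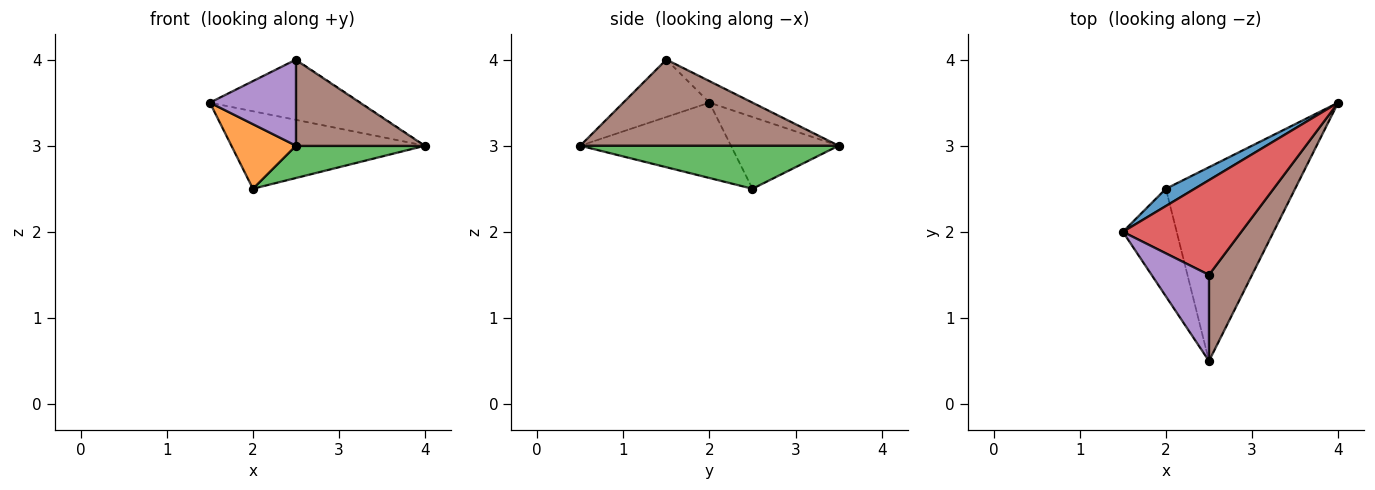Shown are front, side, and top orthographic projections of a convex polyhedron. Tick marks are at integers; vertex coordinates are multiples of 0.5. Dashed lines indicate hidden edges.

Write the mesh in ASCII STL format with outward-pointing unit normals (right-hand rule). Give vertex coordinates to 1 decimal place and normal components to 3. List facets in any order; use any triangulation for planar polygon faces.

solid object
 facet normal -0.477 0.858 0.191
  outer loop
   vertex 2.0 2.5 2.5
   vertex 1.5 2.0 3.5
   vertex 4.0 3.5 3.0
  endloop
 endfacet
 facet normal -0.768 -0.329 -0.549
  outer loop
   vertex 2.0 2.5 2.5
   vertex 2.5 0.5 3.0
   vertex 1.5 2.0 3.5
  endloop
 endfacet
 facet normal 0.312 -0.156 -0.937
  outer loop
   vertex 2.0 2.5 2.5
   vertex 4.0 3.5 3.0
   vertex 2.5 0.5 3.0
  endloop
 endfacet
 facet normal -0.152 0.531 0.834
  outer loop
   vertex 2.5 1.5 4.0
   vertex 4.0 3.5 3.0
   vertex 1.5 2.0 3.5
  endloop
 endfacet
 facet normal -0.577 -0.577 0.577
  outer loop
   vertex 2.5 1.5 4.0
   vertex 1.5 2.0 3.5
   vertex 2.5 0.5 3.0
  endloop
 endfacet
 facet normal 0.816 -0.408 0.408
  outer loop
   vertex 2.5 1.5 4.0
   vertex 2.5 0.5 3.0
   vertex 4.0 3.5 3.0
  endloop
 endfacet
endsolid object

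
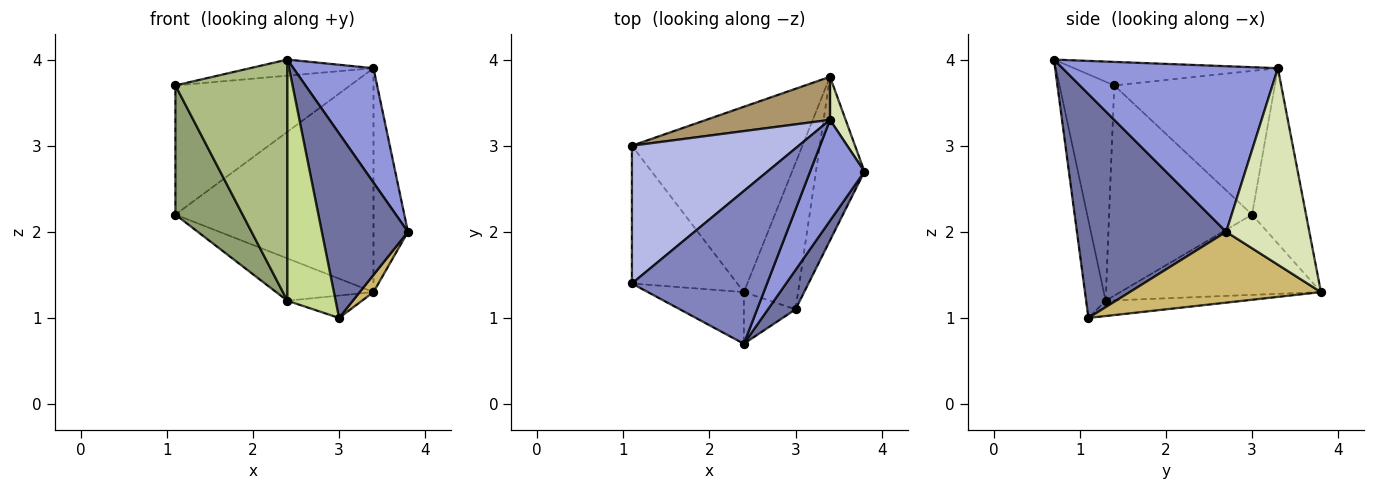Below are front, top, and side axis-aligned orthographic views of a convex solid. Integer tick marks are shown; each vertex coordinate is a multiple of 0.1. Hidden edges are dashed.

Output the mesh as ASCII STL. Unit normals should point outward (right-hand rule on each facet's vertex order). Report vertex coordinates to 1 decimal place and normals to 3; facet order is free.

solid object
 facet normal 0.861 -0.497 0.106
  outer loop
   vertex 3.0 1.1 1.0
   vertex 3.8 2.7 2.0
   vertex 2.4 0.7 4.0
  endloop
 endfacet
 facet normal -0.171 0.103 0.980
  outer loop
   vertex 3.4 3.3 3.9
   vertex 1.1 1.4 3.7
   vertex 2.4 0.7 4.0
  endloop
 endfacet
 facet normal 0.896 -0.333 0.294
  outer loop
   vertex 3.4 3.3 3.9
   vertex 2.4 0.7 4.0
   vertex 3.8 2.7 2.0
  endloop
 endfacet
 facet normal -0.532 0.579 0.618
  outer loop
   vertex 1.1 3.0 2.2
   vertex 1.1 1.4 3.7
   vertex 3.4 3.3 3.9
  endloop
 endfacet
 facet normal -0.824 -0.387 -0.413
  outer loop
   vertex 2.4 1.3 1.2
   vertex 1.1 1.4 3.7
   vertex 1.1 3.0 2.2
  endloop
 endfacet
 facet normal -0.431 -0.882 -0.189
  outer loop
   vertex 2.4 1.3 1.2
   vertex 2.4 0.7 4.0
   vertex 1.1 1.4 3.7
  endloop
 endfacet
 facet normal -0.368 -0.909 -0.195
  outer loop
   vertex 2.4 1.3 1.2
   vertex 3.0 1.1 1.0
   vertex 2.4 0.7 4.0
  endloop
 endfacet
 facet normal 0.921 0.382 0.073
  outer loop
   vertex 3.4 3.8 1.3
   vertex 3.4 3.3 3.9
   vertex 3.8 2.7 2.0
  endloop
 endfacet
 facet normal -0.259 0.949 0.182
  outer loop
   vertex 3.4 3.8 1.3
   vertex 1.1 3.0 2.2
   vertex 3.4 3.3 3.9
  endloop
 endfacet
 facet normal 0.824 -0.059 -0.564
  outer loop
   vertex 3.4 3.8 1.3
   vertex 3.8 2.7 2.0
   vertex 3.0 1.1 1.0
  endloop
 endfacet
 facet normal -0.269 0.146 -0.952
  outer loop
   vertex 3.4 3.8 1.3
   vertex 3.0 1.1 1.0
   vertex 2.4 1.3 1.2
  endloop
 endfacet
 facet normal -0.417 0.202 -0.886
  outer loop
   vertex 3.4 3.8 1.3
   vertex 2.4 1.3 1.2
   vertex 1.1 3.0 2.2
  endloop
 endfacet
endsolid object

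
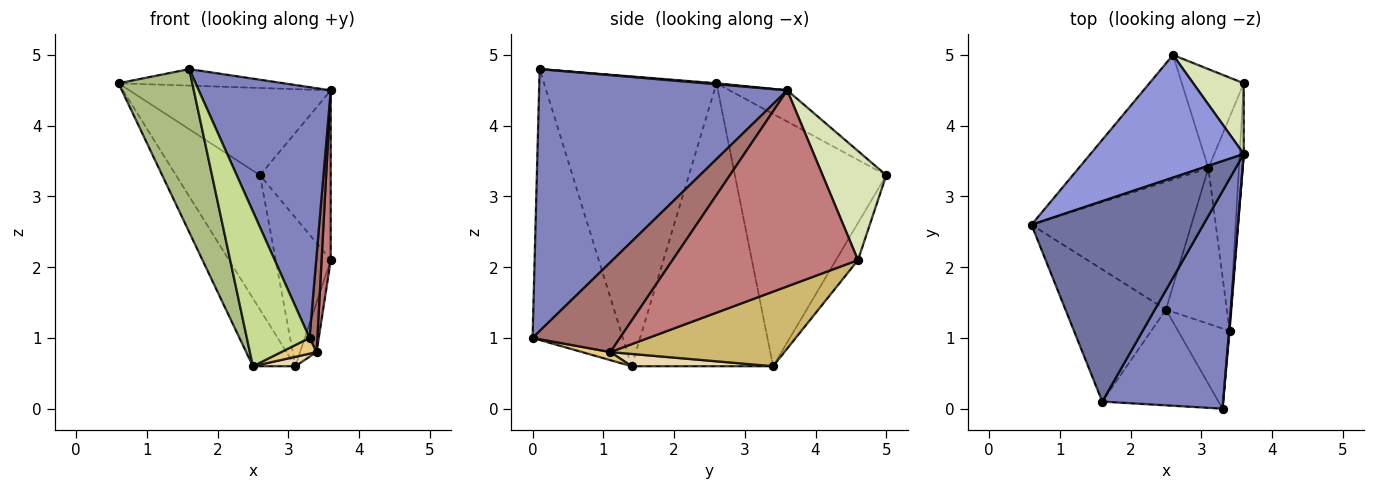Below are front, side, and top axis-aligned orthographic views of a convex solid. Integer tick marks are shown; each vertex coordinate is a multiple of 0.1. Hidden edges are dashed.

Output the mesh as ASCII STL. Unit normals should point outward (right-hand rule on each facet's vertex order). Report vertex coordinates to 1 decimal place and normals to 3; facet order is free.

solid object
 facet normal 0.006 0.082 0.997
  outer loop
   vertex 1.6 0.1 4.8
   vertex 3.6 3.6 4.5
   vertex 0.6 2.6 4.6
  endloop
 endfacet
 facet normal 0.818 -0.435 0.377
  outer loop
   vertex 1.6 0.1 4.8
   vertex 3.3 0.0 1.0
   vertex 3.6 3.6 4.5
  endloop
 endfacet
 facet normal -0.164 0.572 0.804
  outer loop
   vertex 2.6 5.0 3.3
   vertex 0.6 2.6 4.6
   vertex 3.6 3.6 4.5
  endloop
 endfacet
 facet normal -0.798 0.443 -0.410
  outer loop
   vertex 2.6 5.0 3.3
   vertex 3.1 3.4 0.6
   vertex 0.6 2.6 4.6
  endloop
 endfacet
 facet normal -0.842 0.253 -0.476
  outer loop
   vertex 2.5 1.4 0.6
   vertex 0.6 2.6 4.6
   vertex 3.1 3.4 0.6
  endloop
 endfacet
 facet normal -0.876 -0.375 -0.304
  outer loop
   vertex 2.5 1.4 0.6
   vertex 1.6 0.1 4.8
   vertex 0.6 2.6 4.6
  endloop
 endfacet
 facet normal -0.775 -0.538 -0.332
  outer loop
   vertex 2.5 1.4 0.6
   vertex 3.3 0.0 1.0
   vertex 1.6 0.1 4.8
  endloop
 endfacet
 facet normal 0.639 0.710 0.296
  outer loop
   vertex 3.6 4.6 2.1
   vertex 2.6 5.0 3.3
   vertex 3.6 3.6 4.5
  endloop
 endfacet
 facet normal -0.316 0.789 -0.526
  outer loop
   vertex 3.6 4.6 2.1
   vertex 3.1 3.4 0.6
   vertex 2.6 5.0 3.3
  endloop
 endfacet
 facet normal 0.922 0.087 -0.377
  outer loop
   vertex 3.4 1.1 0.8
   vertex 3.1 3.4 0.6
   vertex 3.6 4.6 2.1
  endloop
 endfacet
 facet normal 0.152 -0.190 -0.970
  outer loop
   vertex 3.4 1.1 0.8
   vertex 3.3 0.0 1.0
   vertex 2.5 1.4 0.6
  endloop
 endfacet
 facet normal 0.198 -0.059 -0.978
  outer loop
   vertex 3.4 1.1 0.8
   vertex 2.5 1.4 0.6
   vertex 3.1 3.4 0.6
  endloop
 endfacet
 facet normal 0.996 -0.089 0.007
  outer loop
   vertex 3.4 1.1 0.8
   vertex 3.6 3.6 4.5
   vertex 3.3 0.0 1.0
  endloop
 endfacet
 facet normal 0.999 -0.049 -0.021
  outer loop
   vertex 3.4 1.1 0.8
   vertex 3.6 4.6 2.1
   vertex 3.6 3.6 4.5
  endloop
 endfacet
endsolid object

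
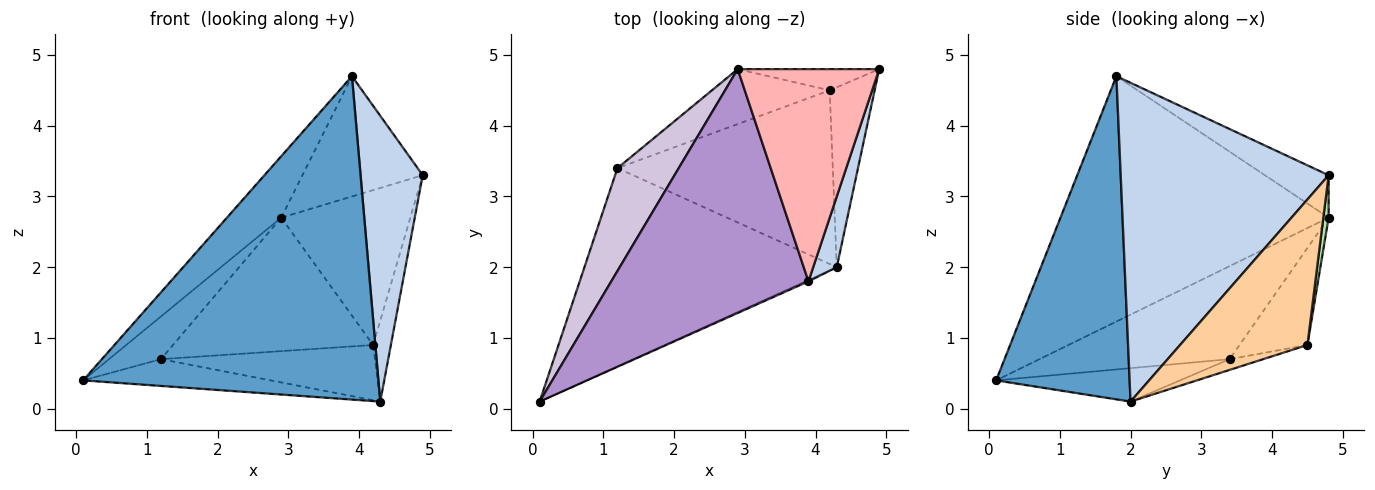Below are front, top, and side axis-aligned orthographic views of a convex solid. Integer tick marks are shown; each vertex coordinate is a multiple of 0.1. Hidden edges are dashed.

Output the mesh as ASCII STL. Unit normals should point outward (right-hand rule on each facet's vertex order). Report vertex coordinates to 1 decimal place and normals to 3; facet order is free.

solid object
 facet normal 0.412 -0.911 -0.004
  outer loop
   vertex 3.9 1.8 4.7
   vertex 0.1 0.1 0.4
   vertex 4.3 2.0 0.1
  endloop
 endfacet
 facet normal 0.956 -0.286 0.071
  outer loop
   vertex 3.9 1.8 4.7
   vertex 4.3 2.0 0.1
   vertex 4.9 4.8 3.3
  endloop
 endfacet
 facet normal -0.130 0.133 -0.983
  outer loop
   vertex 1.2 3.4 0.7
   vertex 4.3 2.0 0.1
   vertex 0.1 0.1 0.4
  endloop
 endfacet
 facet normal 0.947 0.132 -0.293
  outer loop
   vertex 4.2 4.5 0.9
   vertex 4.9 4.8 3.3
   vertex 4.3 2.0 0.1
  endloop
 endfacet
 facet normal -0.048 0.303 -0.952
  outer loop
   vertex 4.2 4.5 0.9
   vertex 4.3 2.0 0.1
   vertex 1.2 3.4 0.7
  endloop
 endfacet
 facet normal 0.041 0.990 -0.136
  outer loop
   vertex 2.9 4.8 2.7
   vertex 4.9 4.8 3.3
   vertex 4.2 4.5 0.9
  endloop
 endfacet
 facet normal -0.299 0.882 -0.363
  outer loop
   vertex 2.9 4.8 2.7
   vertex 4.2 4.5 0.9
   vertex 1.2 3.4 0.7
  endloop
 endfacet
 facet normal -0.253 0.477 0.842
  outer loop
   vertex 2.9 4.8 2.7
   vertex 3.9 1.8 4.7
   vertex 4.9 4.8 3.3
  endloop
 endfacet
 facet normal -0.770 0.156 0.619
  outer loop
   vertex 2.9 4.8 2.7
   vertex 0.1 0.1 0.4
   vertex 3.9 1.8 4.7
  endloop
 endfacet
 facet normal -0.814 0.223 0.536
  outer loop
   vertex 2.9 4.8 2.7
   vertex 1.2 3.4 0.7
   vertex 0.1 0.1 0.4
  endloop
 endfacet
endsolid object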